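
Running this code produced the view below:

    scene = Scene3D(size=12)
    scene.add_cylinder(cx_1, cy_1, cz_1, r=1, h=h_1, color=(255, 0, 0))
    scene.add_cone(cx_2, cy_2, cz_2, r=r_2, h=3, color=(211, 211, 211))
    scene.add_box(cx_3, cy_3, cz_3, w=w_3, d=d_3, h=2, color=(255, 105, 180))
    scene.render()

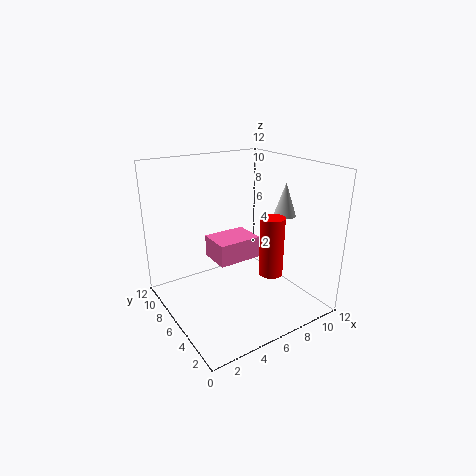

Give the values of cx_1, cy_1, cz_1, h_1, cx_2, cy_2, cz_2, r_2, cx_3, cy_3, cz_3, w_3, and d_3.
cx_1 = 8, cy_1 = 4, cz_1 = 3, h_1 = 5, cx_2 = 11, cy_2 = 6, cz_2 = 7, r_2 = 1, cx_3 = 5, cy_3 = 7, cz_3 = 3, w_3 = 4, d_3 = 3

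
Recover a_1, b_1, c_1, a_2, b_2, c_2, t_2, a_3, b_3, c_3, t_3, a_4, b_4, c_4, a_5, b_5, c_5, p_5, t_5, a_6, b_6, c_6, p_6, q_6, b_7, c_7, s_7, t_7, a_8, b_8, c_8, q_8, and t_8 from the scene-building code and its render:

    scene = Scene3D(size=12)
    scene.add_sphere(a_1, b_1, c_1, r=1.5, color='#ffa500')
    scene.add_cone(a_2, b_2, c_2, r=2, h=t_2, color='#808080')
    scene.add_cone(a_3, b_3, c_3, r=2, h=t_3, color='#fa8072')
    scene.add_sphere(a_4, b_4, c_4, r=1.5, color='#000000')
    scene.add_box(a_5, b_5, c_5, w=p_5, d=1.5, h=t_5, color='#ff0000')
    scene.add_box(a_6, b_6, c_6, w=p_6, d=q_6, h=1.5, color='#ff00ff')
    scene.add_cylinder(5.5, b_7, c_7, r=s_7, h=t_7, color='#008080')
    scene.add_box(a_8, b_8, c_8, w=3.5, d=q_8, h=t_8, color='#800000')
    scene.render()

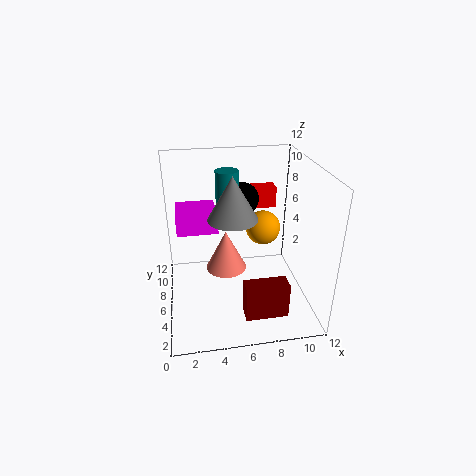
a_1 = 8.5
b_1 = 7.5
c_1 = 6
a_2 = 5.5
b_2 = 5.5
c_2 = 8
t_2 = 3.5
a_3 = 5.5
b_3 = 10
c_3 = 0.5
t_3 = 4
a_4 = 7
b_4 = 9.5
c_4 = 8
a_5 = 8
b_5 = 10.5
c_5 = 6.5
p_5 = 2.5
t_5 = 2
a_6 = 1
b_6 = 7
c_6 = 6
p_6 = 3.5
q_6 = 4
b_7 = 8.5
c_7 = 6
s_7 = 1
t_7 = 5
a_8 = 6
b_8 = 2
c_8 = 0.5
q_8 = 1.5
t_8 = 3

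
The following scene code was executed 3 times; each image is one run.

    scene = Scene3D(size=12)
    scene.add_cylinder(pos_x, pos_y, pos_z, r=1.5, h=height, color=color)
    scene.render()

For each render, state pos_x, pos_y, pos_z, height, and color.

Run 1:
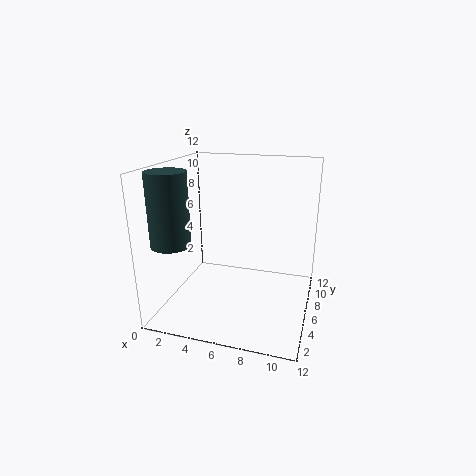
pos_x = 2, pos_y = 2, pos_z = 6.5, height = 5.5, color = 'darkslategray'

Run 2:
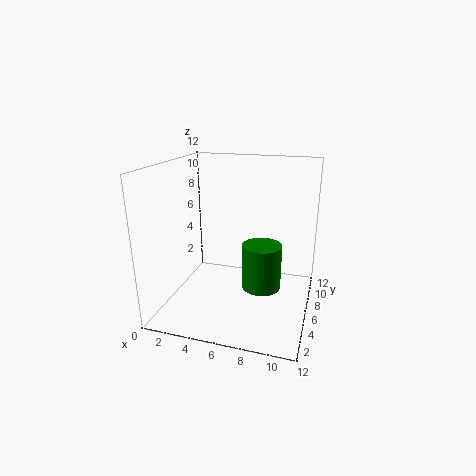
pos_x = 8.5, pos_y = 4, pos_z = 3, height = 3.5, color = 'green'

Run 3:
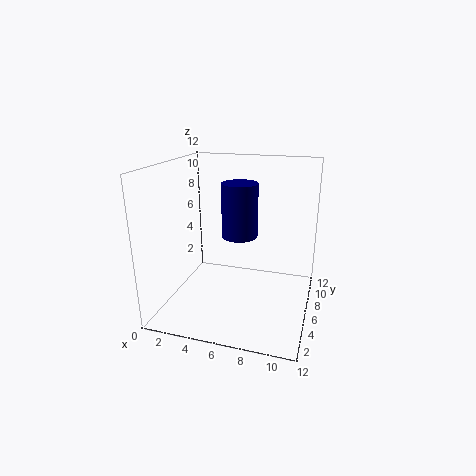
pos_x = 6, pos_y = 6.5, pos_z = 6, height = 4.5, color = 'navy'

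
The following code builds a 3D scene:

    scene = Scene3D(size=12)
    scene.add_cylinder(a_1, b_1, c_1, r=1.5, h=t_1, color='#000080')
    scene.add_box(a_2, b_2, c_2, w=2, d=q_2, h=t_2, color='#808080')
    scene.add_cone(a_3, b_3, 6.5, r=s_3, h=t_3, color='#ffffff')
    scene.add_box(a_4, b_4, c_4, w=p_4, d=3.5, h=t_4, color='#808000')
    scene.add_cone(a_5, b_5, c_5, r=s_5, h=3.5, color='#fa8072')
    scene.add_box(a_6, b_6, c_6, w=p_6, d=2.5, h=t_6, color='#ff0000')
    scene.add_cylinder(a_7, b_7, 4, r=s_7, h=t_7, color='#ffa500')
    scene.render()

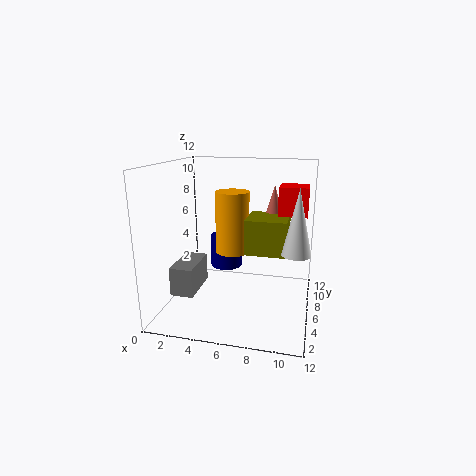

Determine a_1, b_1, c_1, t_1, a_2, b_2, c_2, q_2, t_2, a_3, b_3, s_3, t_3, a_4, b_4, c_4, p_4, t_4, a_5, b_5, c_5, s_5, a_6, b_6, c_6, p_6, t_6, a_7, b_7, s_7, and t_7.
a_1 = 4; b_1 = 9.5; c_1 = 2; t_1 = 3; a_2 = 0.5; b_2 = 4; c_2 = 1; q_2 = 4; t_2 = 2.5; a_3 = 11; b_3 = 2; s_3 = 1; t_3 = 4.5; a_4 = 6.5; b_4 = 6; c_4 = 4.5; p_4 = 3.5; t_4 = 3; a_5 = 8.5; b_5 = 9.5; c_5 = 6.5; s_5 = 1; a_6 = 9; b_6 = 8; c_6 = 7.5; p_6 = 2.5; t_6 = 2.5; a_7 = 5; b_7 = 8; s_7 = 1.5; t_7 = 5.5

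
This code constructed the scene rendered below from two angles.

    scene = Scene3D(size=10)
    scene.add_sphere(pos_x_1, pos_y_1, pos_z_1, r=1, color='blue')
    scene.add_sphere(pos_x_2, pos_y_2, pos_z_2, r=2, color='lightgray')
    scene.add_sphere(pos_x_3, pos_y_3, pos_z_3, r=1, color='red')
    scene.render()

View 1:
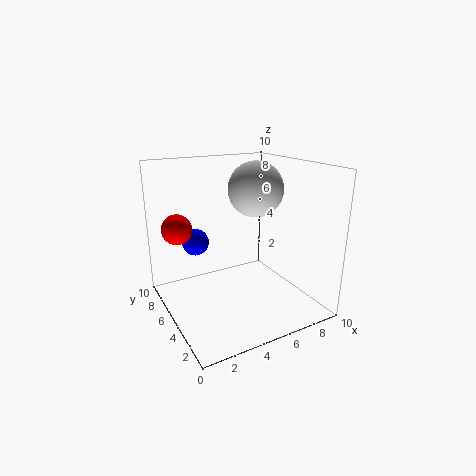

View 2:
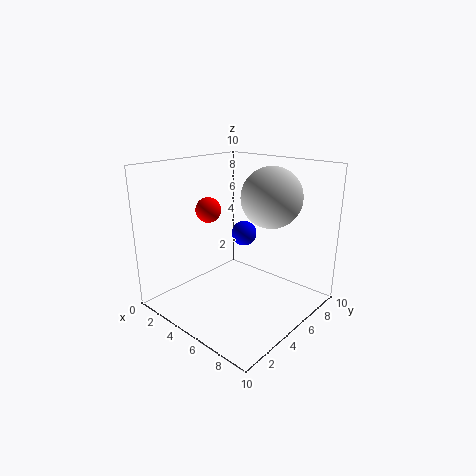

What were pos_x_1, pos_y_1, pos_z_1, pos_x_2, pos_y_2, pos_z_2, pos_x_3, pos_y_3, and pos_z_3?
pos_x_1 = 3
pos_y_1 = 8
pos_z_1 = 4
pos_x_2 = 7
pos_y_2 = 6
pos_z_2 = 8
pos_x_3 = 1
pos_y_3 = 6
pos_z_3 = 6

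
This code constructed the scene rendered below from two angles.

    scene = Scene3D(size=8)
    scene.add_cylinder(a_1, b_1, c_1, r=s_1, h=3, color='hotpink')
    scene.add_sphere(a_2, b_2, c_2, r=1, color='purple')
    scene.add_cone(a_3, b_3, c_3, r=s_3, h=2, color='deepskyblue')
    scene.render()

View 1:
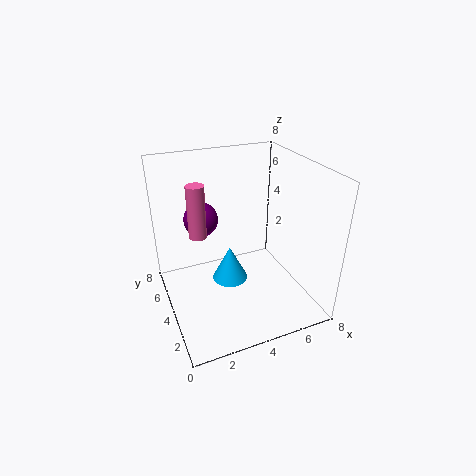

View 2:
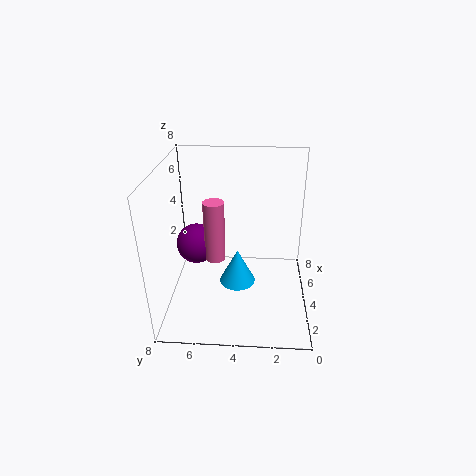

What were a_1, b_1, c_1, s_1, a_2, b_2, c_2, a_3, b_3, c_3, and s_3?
a_1 = 2, b_1 = 5, c_1 = 4, s_1 = 0.5, a_2 = 2.5, b_2 = 6, c_2 = 4.5, a_3 = 3.5, b_3 = 4, c_3 = 1.5, s_3 = 1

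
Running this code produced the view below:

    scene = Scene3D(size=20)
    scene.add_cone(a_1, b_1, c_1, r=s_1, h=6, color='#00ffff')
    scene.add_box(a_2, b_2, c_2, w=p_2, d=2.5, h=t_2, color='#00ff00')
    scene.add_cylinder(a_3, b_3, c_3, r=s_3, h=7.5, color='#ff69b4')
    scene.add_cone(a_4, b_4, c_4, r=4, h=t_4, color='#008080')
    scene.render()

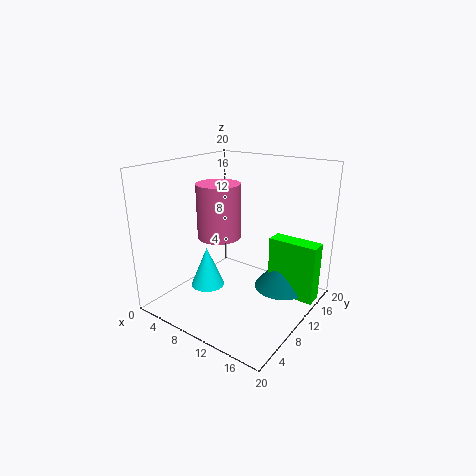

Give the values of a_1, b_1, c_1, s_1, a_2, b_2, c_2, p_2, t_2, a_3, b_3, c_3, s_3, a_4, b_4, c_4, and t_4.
a_1 = 5; b_1 = 9; c_1 = 1.5; s_1 = 2.5; a_2 = 13; b_2 = 13.5; c_2 = 1; p_2 = 7; t_2 = 8.5; a_3 = 7.5; b_3 = 9; c_3 = 10; s_3 = 3; a_4 = 14.5; b_4 = 15; c_4 = 1.5; t_4 = 5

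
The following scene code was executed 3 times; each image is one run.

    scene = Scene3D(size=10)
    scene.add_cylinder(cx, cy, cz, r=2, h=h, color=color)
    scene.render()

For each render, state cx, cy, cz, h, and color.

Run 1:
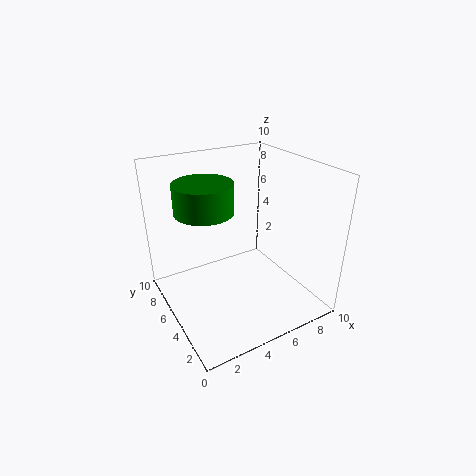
cx = 3; cy = 6; cz = 7; h = 2; color = 'green'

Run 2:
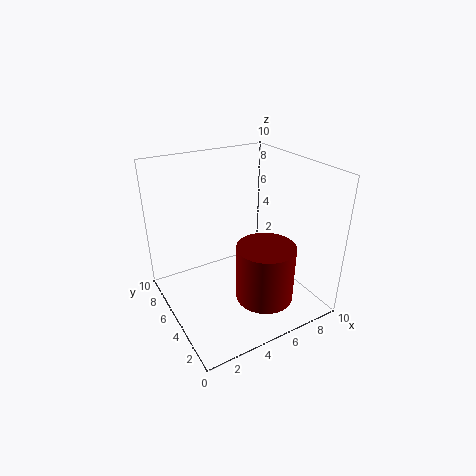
cx = 6; cy = 3; cz = 1; h = 4; color = 'maroon'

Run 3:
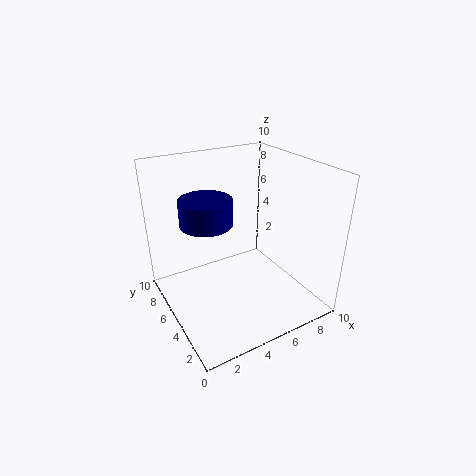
cx = 4; cy = 8; cz = 5; h = 2; color = 'navy'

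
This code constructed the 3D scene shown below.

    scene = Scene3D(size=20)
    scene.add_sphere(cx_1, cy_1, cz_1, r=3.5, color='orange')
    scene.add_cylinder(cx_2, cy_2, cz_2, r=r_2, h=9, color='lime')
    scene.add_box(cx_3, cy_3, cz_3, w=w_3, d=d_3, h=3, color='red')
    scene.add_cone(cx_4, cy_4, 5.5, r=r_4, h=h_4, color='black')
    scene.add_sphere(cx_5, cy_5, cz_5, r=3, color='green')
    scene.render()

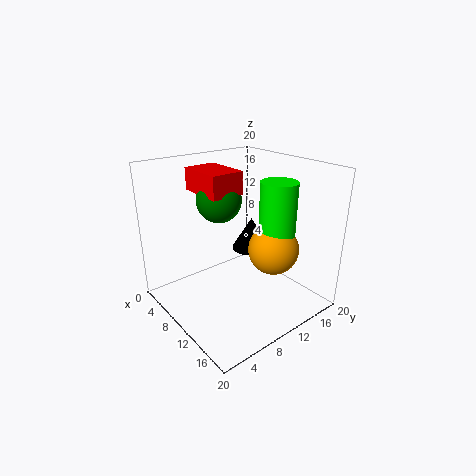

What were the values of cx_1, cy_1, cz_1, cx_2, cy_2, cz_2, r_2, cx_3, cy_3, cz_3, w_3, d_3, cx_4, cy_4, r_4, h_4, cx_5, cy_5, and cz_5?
cx_1 = 13.5
cy_1 = 13.5
cz_1 = 8.5
cx_2 = 13.5
cy_2 = 14
cz_2 = 9
r_2 = 2.5
cx_3 = 4.5
cy_3 = 5.5
cz_3 = 16.5
w_3 = 6.5
d_3 = 4.5
cx_4 = 6.5
cy_4 = 15.5
r_4 = 3
h_4 = 5
cx_5 = 8.5
cy_5 = 8
cz_5 = 15.5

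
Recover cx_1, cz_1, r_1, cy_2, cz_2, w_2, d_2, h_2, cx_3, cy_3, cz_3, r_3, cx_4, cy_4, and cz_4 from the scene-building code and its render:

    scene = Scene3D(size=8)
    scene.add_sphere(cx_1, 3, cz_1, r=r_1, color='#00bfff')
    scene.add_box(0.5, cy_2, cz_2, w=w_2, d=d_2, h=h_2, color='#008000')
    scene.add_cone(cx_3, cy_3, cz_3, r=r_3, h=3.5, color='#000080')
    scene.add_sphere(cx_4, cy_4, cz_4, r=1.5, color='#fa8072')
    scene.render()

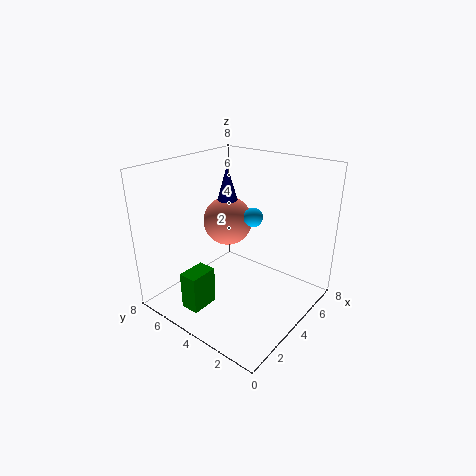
cx_1 = 4, cz_1 = 5.5, r_1 = 0.5, cy_2 = 4, cz_2 = 1, w_2 = 1.5, d_2 = 1, h_2 = 2, cx_3 = 5.5, cy_3 = 6, cz_3 = 4, r_3 = 1, cx_4 = 5.5, cy_4 = 6, cz_4 = 4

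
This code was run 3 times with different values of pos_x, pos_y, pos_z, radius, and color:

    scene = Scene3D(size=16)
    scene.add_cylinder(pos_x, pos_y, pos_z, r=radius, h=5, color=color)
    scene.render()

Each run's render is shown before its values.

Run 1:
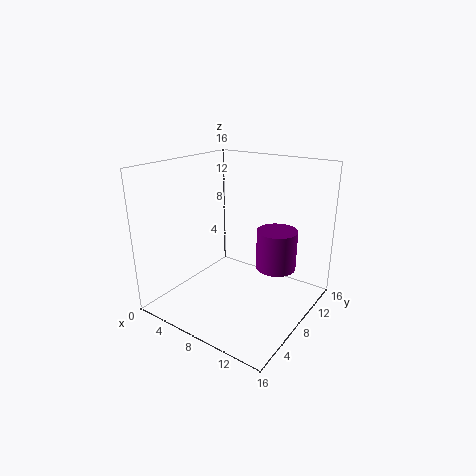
pos_x = 10
pos_y = 13.5
pos_z = 2.5
radius = 2.5
color = 'purple'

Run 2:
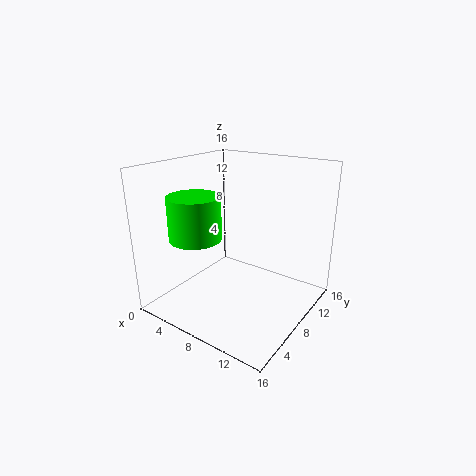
pos_x = 3.5
pos_y = 6
pos_z = 7.5
radius = 3
color = 'lime'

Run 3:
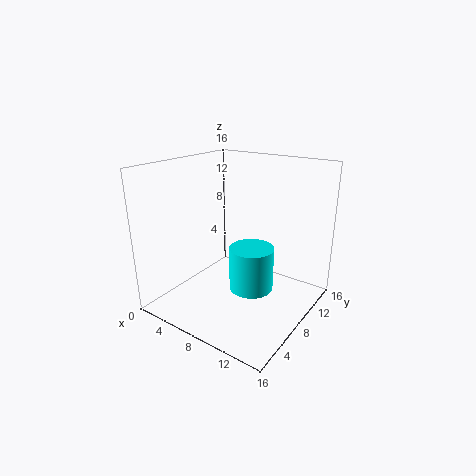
pos_x = 9.5
pos_y = 8.5
pos_z = 2
radius = 2.5
color = 'cyan'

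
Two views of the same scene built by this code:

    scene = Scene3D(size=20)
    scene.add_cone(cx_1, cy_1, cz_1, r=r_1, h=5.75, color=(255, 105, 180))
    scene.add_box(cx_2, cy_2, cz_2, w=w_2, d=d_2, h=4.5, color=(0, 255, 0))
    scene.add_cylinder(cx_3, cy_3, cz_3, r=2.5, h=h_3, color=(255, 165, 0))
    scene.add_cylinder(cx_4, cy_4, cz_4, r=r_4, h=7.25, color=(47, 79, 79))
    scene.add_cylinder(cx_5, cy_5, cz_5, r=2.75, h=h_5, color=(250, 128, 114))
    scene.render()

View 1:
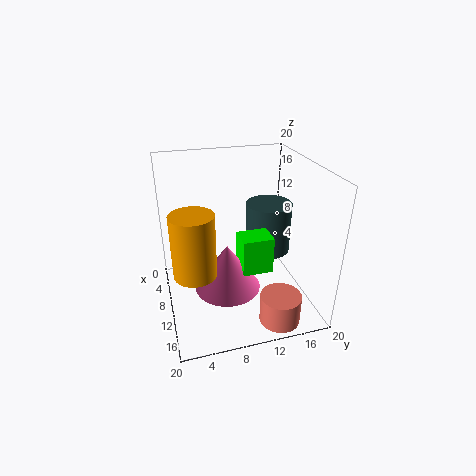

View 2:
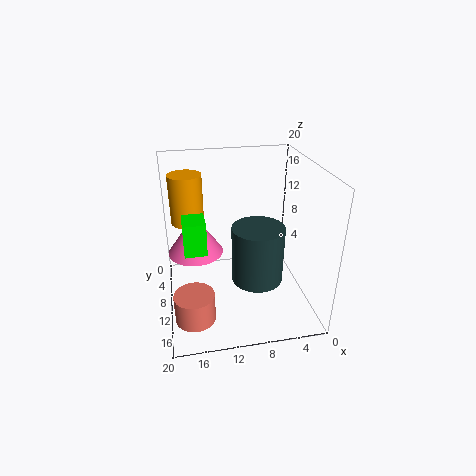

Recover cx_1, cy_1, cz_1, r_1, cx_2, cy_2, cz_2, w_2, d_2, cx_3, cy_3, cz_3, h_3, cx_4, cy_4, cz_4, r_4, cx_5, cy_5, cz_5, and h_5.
cx_1 = 15.75; cy_1 = 7; cz_1 = 6.75; r_1 = 4; cx_2 = 14.5; cy_2 = 8.5; cz_2 = 9; w_2 = 3; d_2 = 3.75; cx_3 = 16.5; cy_3 = 3; cz_3 = 9.75; h_3 = 7.5; cx_4 = 8.5; cy_4 = 15; cz_4 = 6.75; r_4 = 3.25; cx_5 = 16.75; cy_5 = 14; cz_5 = 0.25; h_5 = 4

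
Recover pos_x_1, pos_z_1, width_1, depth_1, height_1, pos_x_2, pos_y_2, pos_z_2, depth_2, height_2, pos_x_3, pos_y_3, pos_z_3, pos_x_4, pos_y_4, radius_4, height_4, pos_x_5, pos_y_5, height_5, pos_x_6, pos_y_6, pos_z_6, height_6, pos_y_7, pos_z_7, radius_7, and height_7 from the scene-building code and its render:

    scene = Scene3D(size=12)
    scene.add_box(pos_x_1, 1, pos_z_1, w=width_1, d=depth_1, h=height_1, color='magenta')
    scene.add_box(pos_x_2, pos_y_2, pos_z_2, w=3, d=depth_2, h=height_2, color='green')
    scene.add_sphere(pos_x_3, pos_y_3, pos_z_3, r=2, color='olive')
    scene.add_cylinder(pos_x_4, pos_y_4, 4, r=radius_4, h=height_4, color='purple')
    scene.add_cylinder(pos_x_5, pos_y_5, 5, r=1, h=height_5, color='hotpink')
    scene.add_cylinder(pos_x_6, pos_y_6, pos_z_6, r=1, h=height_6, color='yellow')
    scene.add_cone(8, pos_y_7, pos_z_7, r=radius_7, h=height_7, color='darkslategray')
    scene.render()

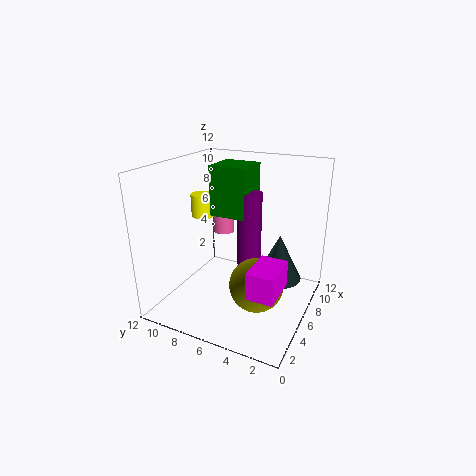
pos_x_1 = 1
pos_z_1 = 4
width_1 = 3
depth_1 = 2
height_1 = 2
pos_x_2 = 5
pos_y_2 = 5
pos_z_2 = 8
depth_2 = 3
height_2 = 4
pos_x_3 = 3
pos_y_3 = 3
pos_z_3 = 4
pos_x_4 = 6
pos_y_4 = 5
radius_4 = 1
height_4 = 6
pos_x_5 = 9
pos_y_5 = 9
height_5 = 2
pos_x_6 = 7
pos_y_6 = 10
pos_z_6 = 7
height_6 = 2
pos_y_7 = 3
pos_z_7 = 2
radius_7 = 2
height_7 = 4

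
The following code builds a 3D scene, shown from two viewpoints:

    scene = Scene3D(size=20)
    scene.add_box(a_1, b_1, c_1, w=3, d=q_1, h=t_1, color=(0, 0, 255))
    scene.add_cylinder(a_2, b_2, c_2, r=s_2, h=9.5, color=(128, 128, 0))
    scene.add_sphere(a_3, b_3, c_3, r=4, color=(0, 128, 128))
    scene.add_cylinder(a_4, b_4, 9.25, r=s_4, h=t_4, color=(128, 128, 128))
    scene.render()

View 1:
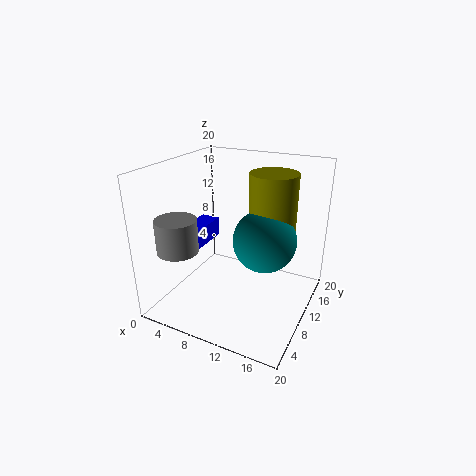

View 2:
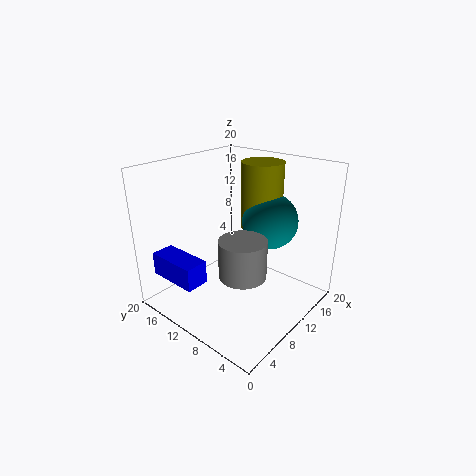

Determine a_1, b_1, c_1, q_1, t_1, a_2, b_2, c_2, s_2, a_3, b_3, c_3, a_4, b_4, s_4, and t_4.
a_1 = 0.25, b_1 = 9.5, c_1 = 6.5, q_1 = 6.75, t_1 = 3, a_2 = 15, b_2 = 9.75, c_2 = 10.25, s_2 = 3, a_3 = 14.75, b_3 = 8, c_3 = 11.5, a_4 = 4, b_4 = 4.25, s_4 = 2.75, t_4 = 4.5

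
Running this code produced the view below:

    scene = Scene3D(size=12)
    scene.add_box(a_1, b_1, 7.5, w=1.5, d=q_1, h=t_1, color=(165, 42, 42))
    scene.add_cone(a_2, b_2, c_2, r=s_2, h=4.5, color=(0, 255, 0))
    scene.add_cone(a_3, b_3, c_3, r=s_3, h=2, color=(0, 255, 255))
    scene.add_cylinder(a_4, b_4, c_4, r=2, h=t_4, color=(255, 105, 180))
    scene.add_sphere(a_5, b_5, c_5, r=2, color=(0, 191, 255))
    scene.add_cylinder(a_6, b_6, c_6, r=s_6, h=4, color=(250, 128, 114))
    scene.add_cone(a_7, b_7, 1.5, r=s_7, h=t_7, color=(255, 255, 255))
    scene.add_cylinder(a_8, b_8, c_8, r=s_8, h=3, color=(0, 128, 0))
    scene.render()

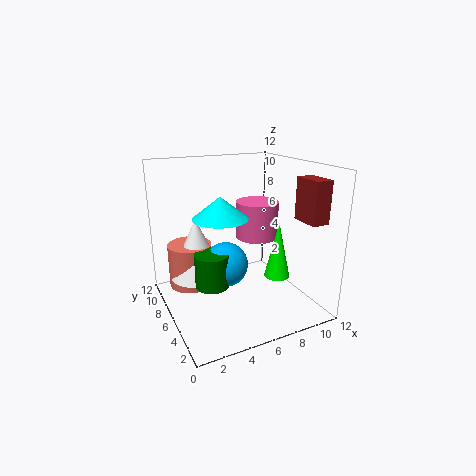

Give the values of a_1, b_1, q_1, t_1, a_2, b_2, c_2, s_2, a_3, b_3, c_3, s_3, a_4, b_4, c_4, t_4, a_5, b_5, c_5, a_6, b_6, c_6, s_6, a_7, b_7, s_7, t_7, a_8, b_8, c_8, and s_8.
a_1 = 10.5, b_1 = 2, q_1 = 2.5, t_1 = 3.5, a_2 = 8, b_2 = 3, c_2 = 3.5, s_2 = 1, a_3 = 5.5, b_3 = 8.5, c_3 = 7, s_3 = 2.5, a_4 = 9.5, b_4 = 9, c_4 = 4.5, t_4 = 3.5, a_5 = 5.5, b_5 = 7.5, c_5 = 3, a_6 = 3, b_6 = 10, c_6 = 0.5, s_6 = 2, a_7 = 3.5, b_7 = 9.5, s_7 = 2.5, t_7 = 5.5, a_8 = 4, b_8 = 7, c_8 = 1.5, s_8 = 1.5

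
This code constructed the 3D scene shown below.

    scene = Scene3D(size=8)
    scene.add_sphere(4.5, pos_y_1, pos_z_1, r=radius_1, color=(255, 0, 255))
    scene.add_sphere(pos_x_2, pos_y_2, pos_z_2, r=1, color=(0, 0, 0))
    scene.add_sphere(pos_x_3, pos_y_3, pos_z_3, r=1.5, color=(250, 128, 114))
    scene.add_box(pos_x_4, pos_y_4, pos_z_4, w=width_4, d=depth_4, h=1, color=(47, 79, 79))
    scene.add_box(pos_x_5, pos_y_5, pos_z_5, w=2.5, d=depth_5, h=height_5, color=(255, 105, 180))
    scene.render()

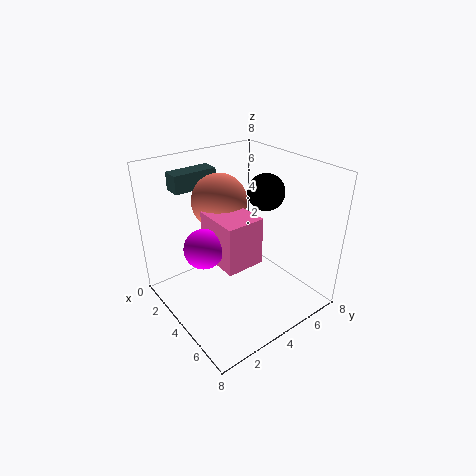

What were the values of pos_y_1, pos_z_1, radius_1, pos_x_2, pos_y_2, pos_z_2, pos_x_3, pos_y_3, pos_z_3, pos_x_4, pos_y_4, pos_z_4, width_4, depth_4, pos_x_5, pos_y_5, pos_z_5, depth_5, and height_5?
pos_y_1 = 1.5
pos_z_1 = 4.5
radius_1 = 1
pos_x_2 = 4.5
pos_y_2 = 5.5
pos_z_2 = 6.5
pos_x_3 = 3
pos_y_3 = 3.5
pos_z_3 = 6
pos_x_4 = 1
pos_y_4 = 1.5
pos_z_4 = 6.5
width_4 = 1
depth_4 = 2.5
pos_x_5 = 3.5
pos_y_5 = 2
pos_z_5 = 3.5
depth_5 = 2
height_5 = 2.5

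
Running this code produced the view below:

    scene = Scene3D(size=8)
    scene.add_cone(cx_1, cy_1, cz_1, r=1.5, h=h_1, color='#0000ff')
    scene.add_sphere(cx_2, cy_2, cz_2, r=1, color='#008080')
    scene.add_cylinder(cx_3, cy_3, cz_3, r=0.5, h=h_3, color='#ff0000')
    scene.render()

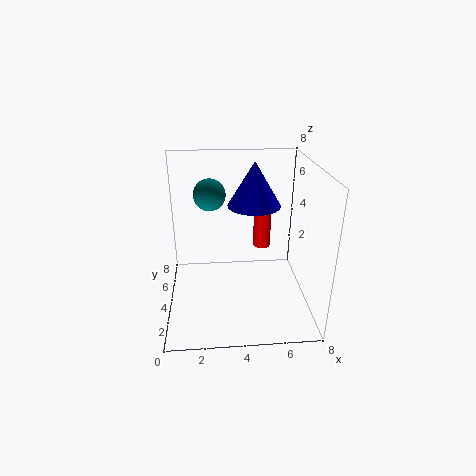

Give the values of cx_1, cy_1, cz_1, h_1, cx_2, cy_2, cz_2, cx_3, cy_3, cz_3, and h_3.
cx_1 = 5; cy_1 = 5; cz_1 = 5.5; h_1 = 2.5; cx_2 = 2.5; cy_2 = 7; cz_2 = 5.5; cx_3 = 5.5; cy_3 = 5; cz_3 = 3; h_3 = 3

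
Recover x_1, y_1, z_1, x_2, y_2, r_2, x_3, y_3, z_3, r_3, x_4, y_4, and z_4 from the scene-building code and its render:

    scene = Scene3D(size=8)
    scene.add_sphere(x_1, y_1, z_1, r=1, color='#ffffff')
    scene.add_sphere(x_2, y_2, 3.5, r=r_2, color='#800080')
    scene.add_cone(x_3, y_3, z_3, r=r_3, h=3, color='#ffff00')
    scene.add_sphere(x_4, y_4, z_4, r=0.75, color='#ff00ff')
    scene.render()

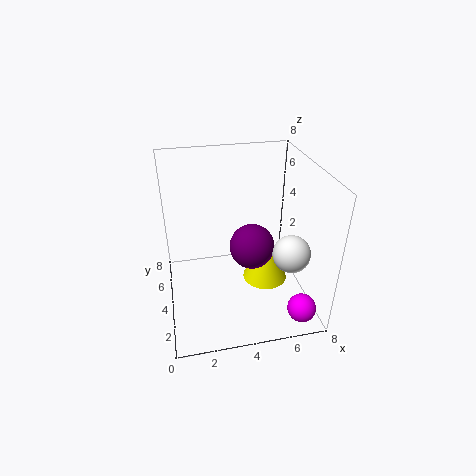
x_1 = 6.5; y_1 = 2.25; z_1 = 3.75; x_2 = 4.75; y_2 = 3.75; r_2 = 1.25; x_3 = 5.5; y_3 = 3.5; z_3 = 1.5; r_3 = 1.25; x_4 = 6.75; y_4 = 0.75; z_4 = 1.25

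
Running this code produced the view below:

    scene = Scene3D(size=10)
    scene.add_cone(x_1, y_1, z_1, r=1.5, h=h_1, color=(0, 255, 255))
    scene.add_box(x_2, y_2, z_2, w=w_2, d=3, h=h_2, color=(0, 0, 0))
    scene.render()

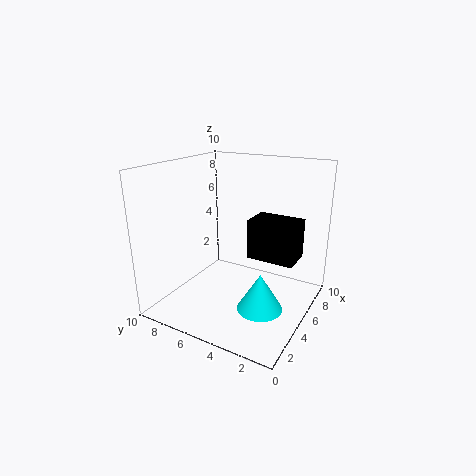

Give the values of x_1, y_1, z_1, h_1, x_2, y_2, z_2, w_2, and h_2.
x_1 = 3.5; y_1 = 2.5; z_1 = 1; h_1 = 2.5; x_2 = 3.5; y_2 = 0.5; z_2 = 4.5; w_2 = 2; h_2 = 2.5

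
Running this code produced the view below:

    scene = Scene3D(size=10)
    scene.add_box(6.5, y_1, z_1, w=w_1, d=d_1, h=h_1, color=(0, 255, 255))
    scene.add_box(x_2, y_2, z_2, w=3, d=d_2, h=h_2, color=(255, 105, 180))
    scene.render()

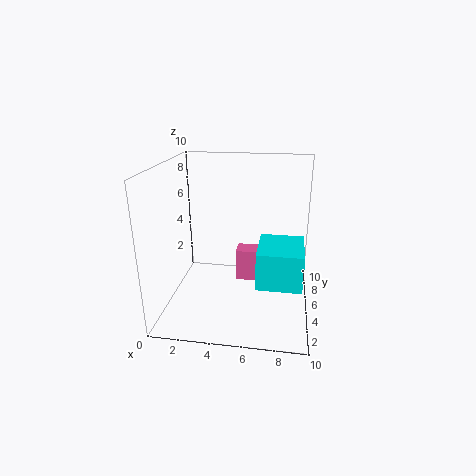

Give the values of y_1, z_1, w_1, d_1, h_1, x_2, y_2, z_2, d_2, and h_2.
y_1 = 2.5, z_1 = 2.5, w_1 = 3, d_1 = 3.5, h_1 = 2.5, x_2 = 4.5, y_2 = 7, z_2 = 0.5, d_2 = 1.5, h_2 = 2.5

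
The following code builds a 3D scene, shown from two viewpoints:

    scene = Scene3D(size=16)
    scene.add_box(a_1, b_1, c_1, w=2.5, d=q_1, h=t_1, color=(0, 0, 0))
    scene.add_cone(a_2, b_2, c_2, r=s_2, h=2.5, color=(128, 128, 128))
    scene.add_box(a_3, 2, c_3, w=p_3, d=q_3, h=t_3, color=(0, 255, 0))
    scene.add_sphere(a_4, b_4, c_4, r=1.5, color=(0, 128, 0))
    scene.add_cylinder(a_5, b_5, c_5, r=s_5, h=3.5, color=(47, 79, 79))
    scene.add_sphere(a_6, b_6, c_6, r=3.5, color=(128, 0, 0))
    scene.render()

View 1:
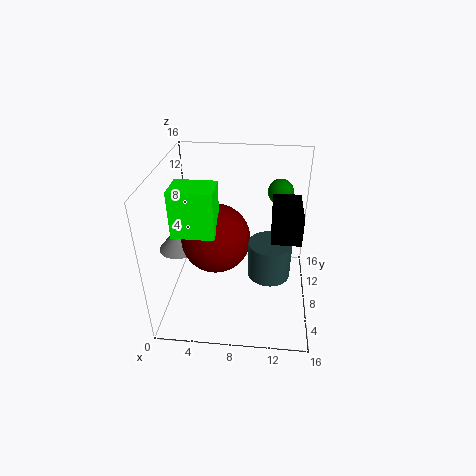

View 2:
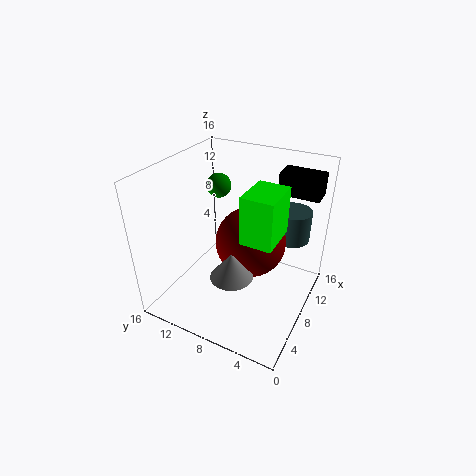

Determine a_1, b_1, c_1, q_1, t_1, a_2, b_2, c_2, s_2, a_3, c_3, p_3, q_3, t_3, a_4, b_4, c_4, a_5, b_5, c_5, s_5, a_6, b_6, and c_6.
a_1 = 11.5, b_1 = 0.5, c_1 = 12.5, q_1 = 4.5, t_1 = 2.5, a_2 = 2, b_2 = 5.5, c_2 = 8, s_2 = 2, a_3 = 2.5, c_3 = 11.5, p_3 = 4, q_3 = 3, t_3 = 4.5, a_4 = 12.5, b_4 = 13, c_4 = 11.5, a_5 = 11.5, b_5 = 3, c_5 = 7.5, s_5 = 2, a_6 = 6, b_6 = 5.5, c_6 = 9.5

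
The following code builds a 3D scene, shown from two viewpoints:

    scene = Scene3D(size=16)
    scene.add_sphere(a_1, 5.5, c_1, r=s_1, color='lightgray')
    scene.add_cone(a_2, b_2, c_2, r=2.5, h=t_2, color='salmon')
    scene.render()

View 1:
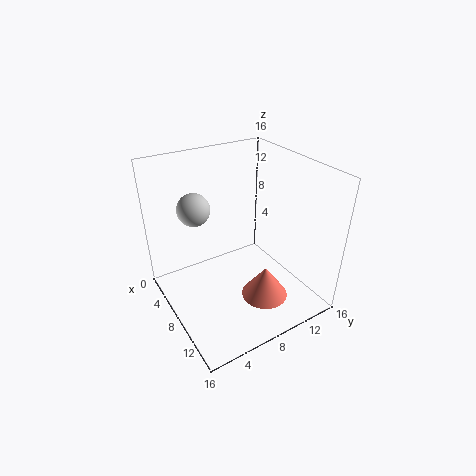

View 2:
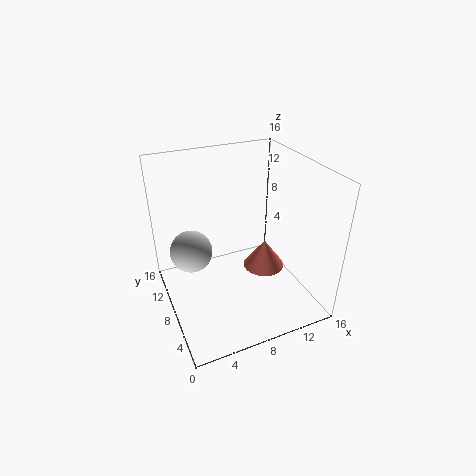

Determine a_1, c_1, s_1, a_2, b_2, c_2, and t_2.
a_1 = 2
c_1 = 9.5
s_1 = 2
a_2 = 12
b_2 = 9
c_2 = 2.5
t_2 = 3.5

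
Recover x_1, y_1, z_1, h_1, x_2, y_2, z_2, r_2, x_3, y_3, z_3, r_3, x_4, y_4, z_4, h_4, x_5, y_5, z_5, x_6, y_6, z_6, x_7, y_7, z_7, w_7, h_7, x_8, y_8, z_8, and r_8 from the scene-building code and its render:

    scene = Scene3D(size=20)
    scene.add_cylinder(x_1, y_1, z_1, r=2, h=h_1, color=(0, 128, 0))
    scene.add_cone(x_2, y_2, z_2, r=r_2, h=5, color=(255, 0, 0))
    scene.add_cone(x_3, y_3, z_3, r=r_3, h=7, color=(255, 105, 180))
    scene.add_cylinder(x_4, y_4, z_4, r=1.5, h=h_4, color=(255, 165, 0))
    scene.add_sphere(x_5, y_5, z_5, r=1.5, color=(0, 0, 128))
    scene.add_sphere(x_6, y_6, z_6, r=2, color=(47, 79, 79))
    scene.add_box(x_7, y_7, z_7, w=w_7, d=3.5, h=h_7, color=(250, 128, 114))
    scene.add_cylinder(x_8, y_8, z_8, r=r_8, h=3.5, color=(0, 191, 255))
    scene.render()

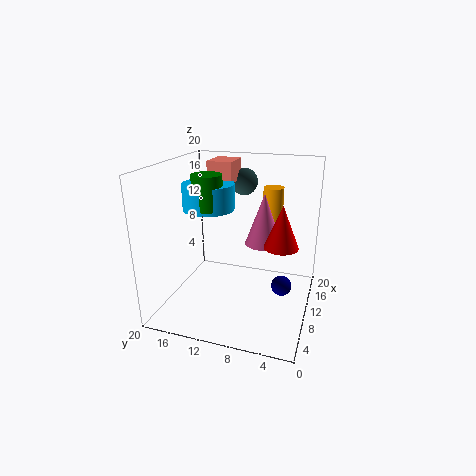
x_1 = 8, y_1 = 13.5, z_1 = 14.5, h_1 = 4.5, x_2 = 4.5, y_2 = 3, z_2 = 12, r_2 = 2, x_3 = 10.5, y_3 = 6.5, z_3 = 9.5, r_3 = 2.5, x_4 = 16, y_4 = 6.5, z_4 = 10, h_4 = 6, x_5 = 12.5, y_5 = 4, z_5 = 2, x_6 = 16, y_6 = 11, z_6 = 16.5, x_7 = 11.5, y_7 = 11.5, z_7 = 17, w_7 = 4.5, h_7 = 3, x_8 = 9.5, y_8 = 14, z_8 = 14, r_8 = 3.5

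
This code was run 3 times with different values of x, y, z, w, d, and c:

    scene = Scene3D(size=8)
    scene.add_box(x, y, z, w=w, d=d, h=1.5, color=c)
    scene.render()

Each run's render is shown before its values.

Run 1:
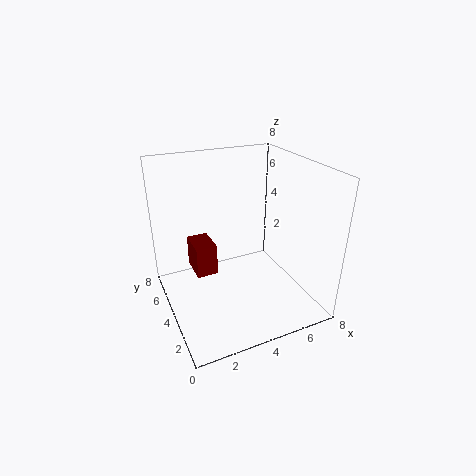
x = 1; y = 2; z = 3.5; w = 1; d = 1.5; c = 'maroon'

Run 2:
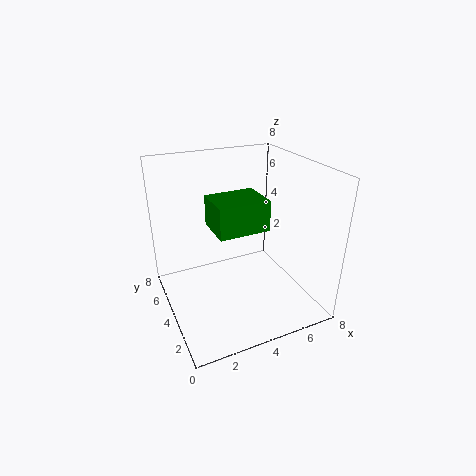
x = 2; y = 1.5; z = 5.5; w = 2.5; d = 2; c = 'green'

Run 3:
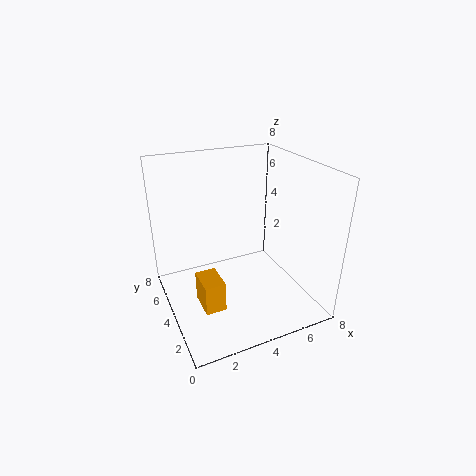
x = 1; y = 1; z = 2; w = 1; d = 1.5; c = 'orange'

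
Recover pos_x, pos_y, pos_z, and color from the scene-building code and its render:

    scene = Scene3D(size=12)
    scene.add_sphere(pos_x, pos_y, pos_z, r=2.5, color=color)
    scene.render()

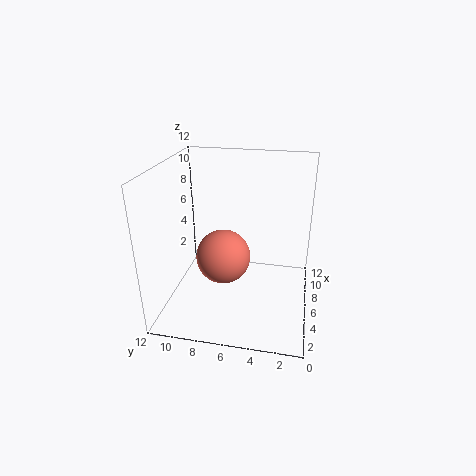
pos_x = 7.75; pos_y = 7.75; pos_z = 3; color = 'salmon'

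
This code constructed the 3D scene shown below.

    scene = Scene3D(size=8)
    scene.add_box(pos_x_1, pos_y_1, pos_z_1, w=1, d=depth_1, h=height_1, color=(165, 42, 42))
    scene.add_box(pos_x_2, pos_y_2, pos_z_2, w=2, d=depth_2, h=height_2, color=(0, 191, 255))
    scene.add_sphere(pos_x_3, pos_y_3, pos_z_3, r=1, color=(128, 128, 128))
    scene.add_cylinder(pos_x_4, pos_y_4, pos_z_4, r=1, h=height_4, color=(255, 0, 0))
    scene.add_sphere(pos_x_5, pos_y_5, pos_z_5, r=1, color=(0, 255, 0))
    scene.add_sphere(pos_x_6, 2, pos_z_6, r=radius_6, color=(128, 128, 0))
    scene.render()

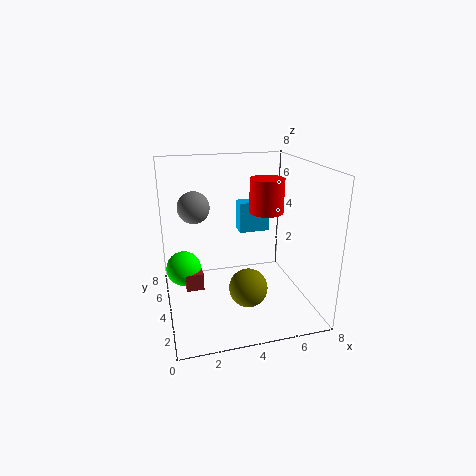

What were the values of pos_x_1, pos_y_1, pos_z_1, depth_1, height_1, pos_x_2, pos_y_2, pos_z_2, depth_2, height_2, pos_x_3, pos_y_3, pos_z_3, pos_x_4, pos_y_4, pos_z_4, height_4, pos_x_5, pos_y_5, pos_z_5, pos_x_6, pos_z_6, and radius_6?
pos_x_1 = 1, pos_y_1 = 4, pos_z_1 = 1, depth_1 = 2, height_1 = 1, pos_x_2 = 5, pos_y_2 = 7, pos_z_2 = 3, depth_2 = 1, height_2 = 2, pos_x_3 = 2, pos_y_3 = 7, pos_z_3 = 5, pos_x_4 = 6, pos_y_4 = 5, pos_z_4 = 5, height_4 = 2, pos_x_5 = 1, pos_y_5 = 5, pos_z_5 = 2, pos_x_6 = 4, pos_z_6 = 2, radius_6 = 1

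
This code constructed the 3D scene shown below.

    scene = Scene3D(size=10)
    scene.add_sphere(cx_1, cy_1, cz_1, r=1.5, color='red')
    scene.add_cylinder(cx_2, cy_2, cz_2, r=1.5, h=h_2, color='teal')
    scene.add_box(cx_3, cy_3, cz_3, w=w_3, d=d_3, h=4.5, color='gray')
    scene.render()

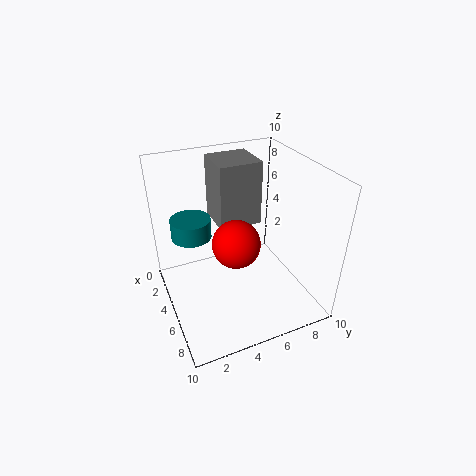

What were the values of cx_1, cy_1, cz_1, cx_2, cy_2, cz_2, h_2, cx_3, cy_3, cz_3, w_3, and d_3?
cx_1 = 7; cy_1 = 4; cz_1 = 6; cx_2 = 2; cy_2 = 2.5; cz_2 = 4; h_2 = 1.5; cx_3 = 1.5; cy_3 = 4; cz_3 = 5.5; w_3 = 3; d_3 = 3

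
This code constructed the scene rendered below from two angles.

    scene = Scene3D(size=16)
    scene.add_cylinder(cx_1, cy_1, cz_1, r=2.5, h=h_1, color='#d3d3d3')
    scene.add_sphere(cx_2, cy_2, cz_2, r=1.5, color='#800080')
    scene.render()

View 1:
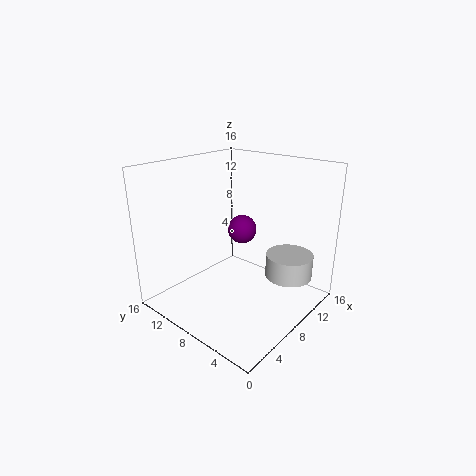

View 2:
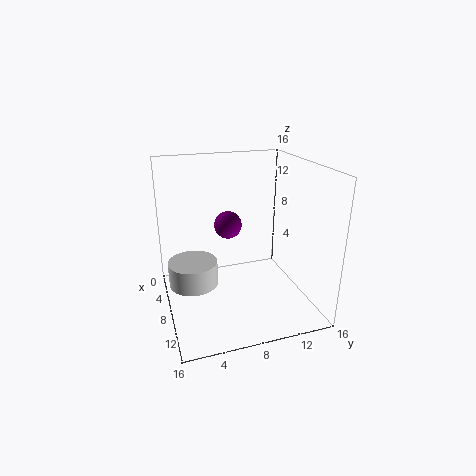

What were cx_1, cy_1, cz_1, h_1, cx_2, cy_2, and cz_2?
cx_1 = 10
cy_1 = 2.5
cz_1 = 4.5
h_1 = 2.5
cx_2 = 7.5
cy_2 = 7
cz_2 = 9.5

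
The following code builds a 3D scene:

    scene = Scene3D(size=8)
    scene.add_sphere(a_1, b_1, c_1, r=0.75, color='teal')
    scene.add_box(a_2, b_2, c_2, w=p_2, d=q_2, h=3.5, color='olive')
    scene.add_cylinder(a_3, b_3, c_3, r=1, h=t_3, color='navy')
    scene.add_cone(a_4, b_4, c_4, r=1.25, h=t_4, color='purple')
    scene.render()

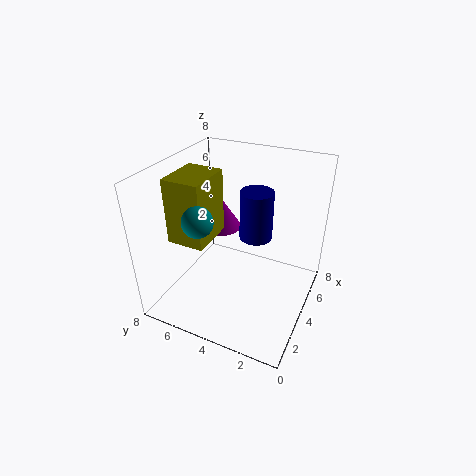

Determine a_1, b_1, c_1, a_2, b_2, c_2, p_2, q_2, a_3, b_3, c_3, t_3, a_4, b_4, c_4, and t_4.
a_1 = 1.25; b_1 = 4.75; c_1 = 6.25; a_2 = 1.75; b_2 = 5; c_2 = 4.25; p_2 = 2.5; q_2 = 2; a_3 = 6; b_3 = 3.75; c_3 = 3; t_3 = 3; a_4 = 6.25; b_4 = 6.25; c_4 = 3; t_4 = 2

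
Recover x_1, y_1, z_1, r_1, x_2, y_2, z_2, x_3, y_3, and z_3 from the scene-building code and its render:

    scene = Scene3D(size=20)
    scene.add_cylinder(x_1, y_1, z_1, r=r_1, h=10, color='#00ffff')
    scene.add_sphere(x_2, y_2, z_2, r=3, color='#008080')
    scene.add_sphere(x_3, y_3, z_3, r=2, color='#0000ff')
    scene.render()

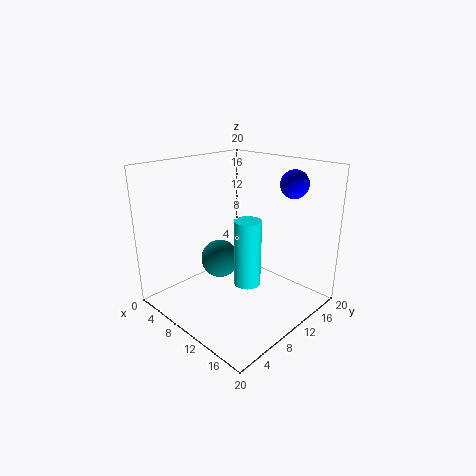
x_1 = 10
y_1 = 12
z_1 = 2
r_1 = 2
x_2 = 4
y_2 = 12
z_2 = 4
x_3 = 14
y_3 = 17
z_3 = 17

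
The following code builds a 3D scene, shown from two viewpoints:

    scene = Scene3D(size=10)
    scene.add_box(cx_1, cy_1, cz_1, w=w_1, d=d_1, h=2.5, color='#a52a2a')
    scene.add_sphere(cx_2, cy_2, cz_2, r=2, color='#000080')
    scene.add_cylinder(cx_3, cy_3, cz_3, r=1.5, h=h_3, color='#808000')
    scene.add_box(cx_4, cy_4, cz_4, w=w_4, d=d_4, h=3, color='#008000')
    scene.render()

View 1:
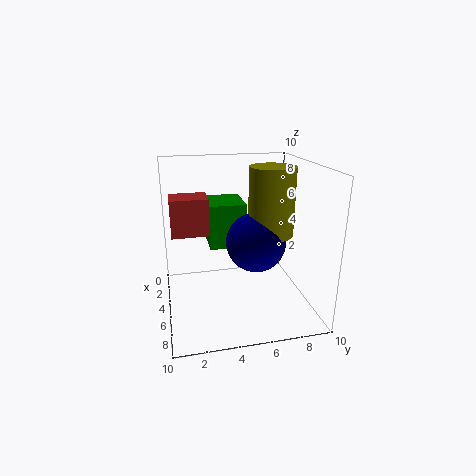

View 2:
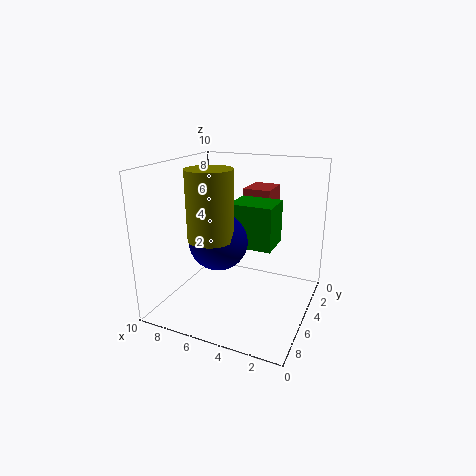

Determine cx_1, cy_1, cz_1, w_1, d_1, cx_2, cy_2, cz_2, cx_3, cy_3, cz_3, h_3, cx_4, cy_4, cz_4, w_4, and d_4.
cx_1 = 3.5; cy_1 = 0.5; cz_1 = 5.5; w_1 = 2; d_1 = 2.5; cx_2 = 6; cy_2 = 6; cz_2 = 5; cx_3 = 6; cy_3 = 7; cz_3 = 5.5; h_3 = 4.5; cx_4 = 2.5; cy_4 = 3; cz_4 = 4.5; w_4 = 3; d_4 = 2.5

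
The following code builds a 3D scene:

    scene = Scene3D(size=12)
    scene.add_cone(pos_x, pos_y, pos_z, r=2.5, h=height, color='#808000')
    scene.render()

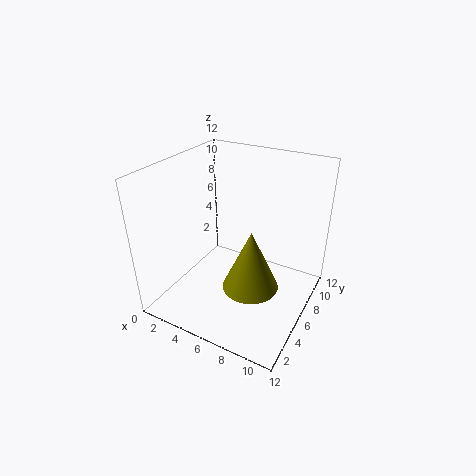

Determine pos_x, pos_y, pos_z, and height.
pos_x = 7; pos_y = 6.5; pos_z = 1; height = 5.5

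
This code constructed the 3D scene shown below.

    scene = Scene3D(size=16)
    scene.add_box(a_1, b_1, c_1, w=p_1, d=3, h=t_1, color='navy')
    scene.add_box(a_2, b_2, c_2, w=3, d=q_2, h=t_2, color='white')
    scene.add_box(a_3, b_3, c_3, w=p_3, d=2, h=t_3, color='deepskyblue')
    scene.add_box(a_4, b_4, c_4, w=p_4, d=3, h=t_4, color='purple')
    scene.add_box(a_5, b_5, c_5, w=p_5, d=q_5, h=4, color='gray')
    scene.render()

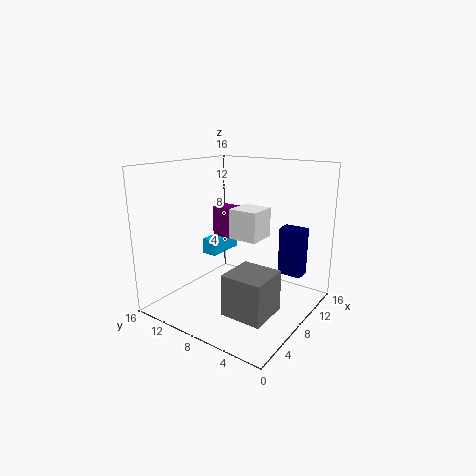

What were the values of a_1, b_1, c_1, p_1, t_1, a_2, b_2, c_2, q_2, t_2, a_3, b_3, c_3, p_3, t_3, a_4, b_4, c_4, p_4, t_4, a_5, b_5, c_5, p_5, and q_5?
a_1 = 14, b_1 = 3, c_1 = 2, p_1 = 2, t_1 = 6, a_2 = 5, b_2 = 4, c_2 = 9, q_2 = 3, t_2 = 3, a_3 = 10, b_3 = 13, c_3 = 4, p_3 = 5, t_3 = 2, a_4 = 5, b_4 = 6, c_4 = 9, p_4 = 2, t_4 = 3, a_5 = 1, b_5 = 1, c_5 = 3, p_5 = 4, q_5 = 4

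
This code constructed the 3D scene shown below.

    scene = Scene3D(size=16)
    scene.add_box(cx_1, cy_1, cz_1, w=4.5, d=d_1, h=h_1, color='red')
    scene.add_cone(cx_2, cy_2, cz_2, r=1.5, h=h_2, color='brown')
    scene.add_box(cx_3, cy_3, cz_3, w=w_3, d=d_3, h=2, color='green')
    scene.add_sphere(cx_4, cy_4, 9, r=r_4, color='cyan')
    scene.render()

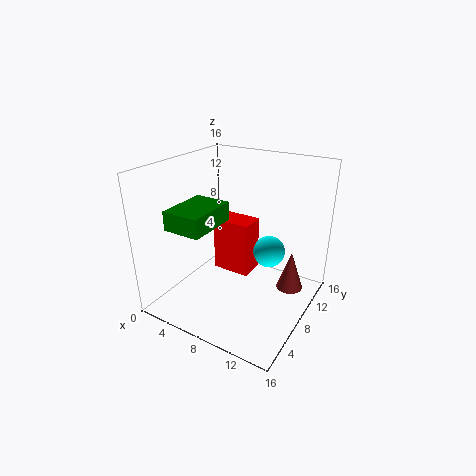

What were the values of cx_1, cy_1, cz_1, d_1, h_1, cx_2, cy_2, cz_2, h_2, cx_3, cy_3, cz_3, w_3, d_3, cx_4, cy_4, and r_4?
cx_1 = 4; cy_1 = 9; cz_1 = 2.5; d_1 = 3; h_1 = 6.5; cx_2 = 13.5; cy_2 = 10.5; cz_2 = 2; h_2 = 4.5; cx_3 = 3.5; cy_3 = 1.5; cz_3 = 10.5; w_3 = 4; d_3 = 5.5; cx_4 = 13; cy_4 = 5.5; r_4 = 1.5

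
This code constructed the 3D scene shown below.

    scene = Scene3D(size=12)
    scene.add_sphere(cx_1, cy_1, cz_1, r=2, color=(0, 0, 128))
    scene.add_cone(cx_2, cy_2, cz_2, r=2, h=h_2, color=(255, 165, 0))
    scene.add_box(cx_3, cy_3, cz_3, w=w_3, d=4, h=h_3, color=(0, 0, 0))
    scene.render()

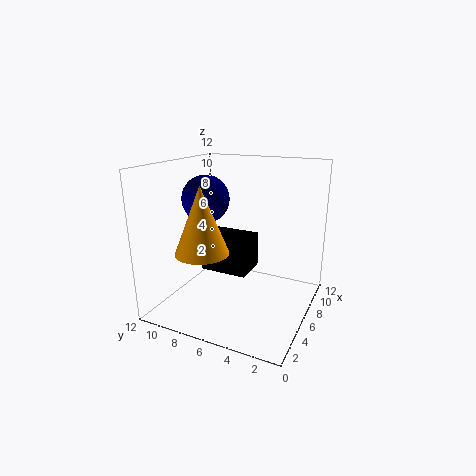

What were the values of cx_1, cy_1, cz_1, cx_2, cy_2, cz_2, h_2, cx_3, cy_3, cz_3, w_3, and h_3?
cx_1 = 6; cy_1 = 9; cz_1 = 9; cx_2 = 2; cy_2 = 7; cz_2 = 6; h_2 = 5; cx_3 = 5; cy_3 = 5; cz_3 = 3; w_3 = 3; h_3 = 3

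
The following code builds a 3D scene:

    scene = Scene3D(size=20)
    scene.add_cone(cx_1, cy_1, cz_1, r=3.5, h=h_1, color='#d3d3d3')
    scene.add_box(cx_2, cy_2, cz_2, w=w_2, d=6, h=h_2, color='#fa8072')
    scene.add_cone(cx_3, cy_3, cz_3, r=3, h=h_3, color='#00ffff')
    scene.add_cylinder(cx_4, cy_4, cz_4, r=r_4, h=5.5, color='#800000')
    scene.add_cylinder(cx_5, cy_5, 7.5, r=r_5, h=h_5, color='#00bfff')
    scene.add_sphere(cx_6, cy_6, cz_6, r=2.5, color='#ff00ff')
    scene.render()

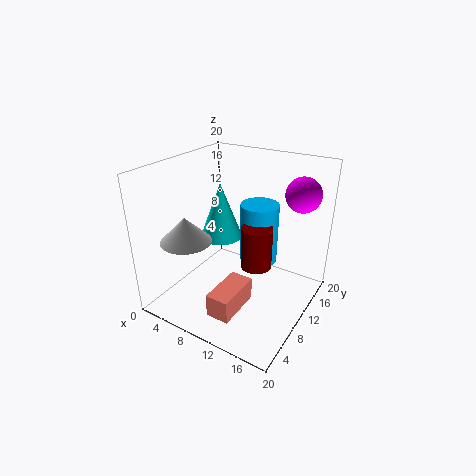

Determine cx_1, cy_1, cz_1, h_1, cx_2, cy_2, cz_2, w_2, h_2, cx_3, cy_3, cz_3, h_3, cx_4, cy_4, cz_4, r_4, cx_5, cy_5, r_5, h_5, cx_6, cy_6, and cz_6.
cx_1 = 4.5
cy_1 = 5.5
cz_1 = 10
h_1 = 3.5
cx_2 = 11
cy_2 = 1
cz_2 = 3.5
w_2 = 3
h_2 = 3
cx_3 = 6.5
cy_3 = 11
cz_3 = 9
h_3 = 8
cx_4 = 14
cy_4 = 8
cz_4 = 8
r_4 = 2
cx_5 = 13
cy_5 = 10.5
r_5 = 2.5
h_5 = 8
cx_6 = 16.5
cy_6 = 16.5
cz_6 = 15.5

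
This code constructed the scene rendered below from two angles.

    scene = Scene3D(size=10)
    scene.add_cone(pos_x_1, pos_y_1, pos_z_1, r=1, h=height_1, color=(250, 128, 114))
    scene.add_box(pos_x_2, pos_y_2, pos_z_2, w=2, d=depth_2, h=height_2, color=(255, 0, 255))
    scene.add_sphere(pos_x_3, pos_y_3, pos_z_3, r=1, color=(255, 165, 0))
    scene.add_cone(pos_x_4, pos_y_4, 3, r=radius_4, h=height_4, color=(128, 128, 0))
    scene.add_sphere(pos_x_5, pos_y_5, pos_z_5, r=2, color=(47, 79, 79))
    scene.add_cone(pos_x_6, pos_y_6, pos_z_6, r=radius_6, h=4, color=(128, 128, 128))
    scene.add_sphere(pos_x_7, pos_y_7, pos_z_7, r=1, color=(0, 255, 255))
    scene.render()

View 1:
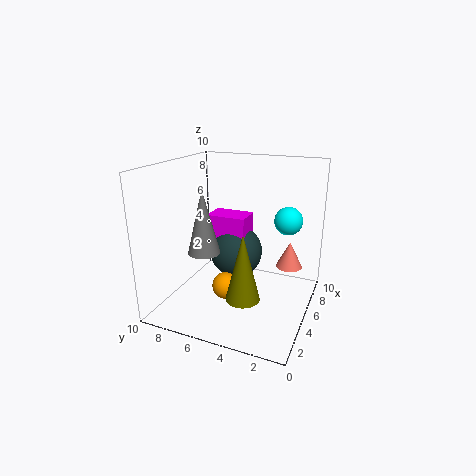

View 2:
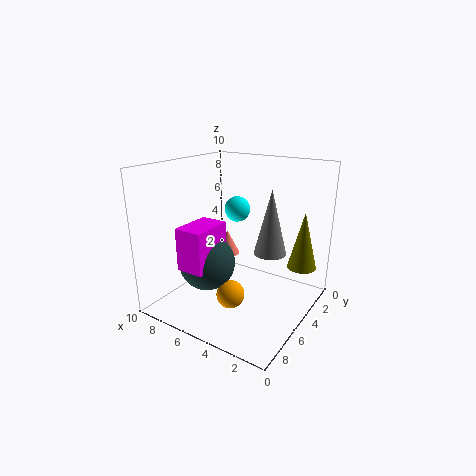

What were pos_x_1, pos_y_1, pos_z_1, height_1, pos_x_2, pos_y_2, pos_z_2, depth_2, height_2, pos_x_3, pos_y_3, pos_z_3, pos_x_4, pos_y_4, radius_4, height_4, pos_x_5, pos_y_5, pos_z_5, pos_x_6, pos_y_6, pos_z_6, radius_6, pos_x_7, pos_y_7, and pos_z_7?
pos_x_1 = 8
pos_y_1 = 2
pos_z_1 = 2
height_1 = 2
pos_x_2 = 6
pos_y_2 = 5
pos_z_2 = 3
depth_2 = 3
height_2 = 3
pos_x_3 = 5
pos_y_3 = 6
pos_z_3 = 1
pos_x_4 = 1
pos_y_4 = 3
radius_4 = 1
height_4 = 4
pos_x_5 = 7
pos_y_5 = 6
pos_z_5 = 3
pos_x_6 = 2
pos_y_6 = 6
pos_z_6 = 5
radius_6 = 1
pos_x_7 = 7
pos_y_7 = 2
pos_z_7 = 6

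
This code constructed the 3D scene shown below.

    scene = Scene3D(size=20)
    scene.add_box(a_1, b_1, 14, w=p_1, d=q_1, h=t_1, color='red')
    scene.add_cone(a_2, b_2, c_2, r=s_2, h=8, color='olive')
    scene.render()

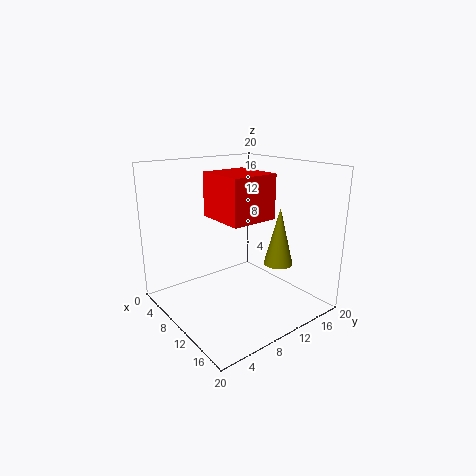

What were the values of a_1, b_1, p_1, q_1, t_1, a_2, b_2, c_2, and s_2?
a_1 = 9.5; b_1 = 5; p_1 = 6.5; q_1 = 6; t_1 = 5.5; a_2 = 14; b_2 = 14; c_2 = 6.5; s_2 = 2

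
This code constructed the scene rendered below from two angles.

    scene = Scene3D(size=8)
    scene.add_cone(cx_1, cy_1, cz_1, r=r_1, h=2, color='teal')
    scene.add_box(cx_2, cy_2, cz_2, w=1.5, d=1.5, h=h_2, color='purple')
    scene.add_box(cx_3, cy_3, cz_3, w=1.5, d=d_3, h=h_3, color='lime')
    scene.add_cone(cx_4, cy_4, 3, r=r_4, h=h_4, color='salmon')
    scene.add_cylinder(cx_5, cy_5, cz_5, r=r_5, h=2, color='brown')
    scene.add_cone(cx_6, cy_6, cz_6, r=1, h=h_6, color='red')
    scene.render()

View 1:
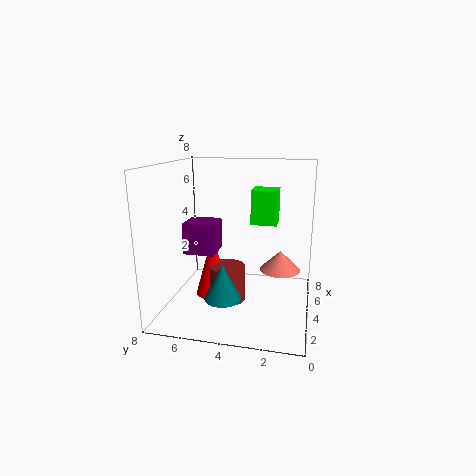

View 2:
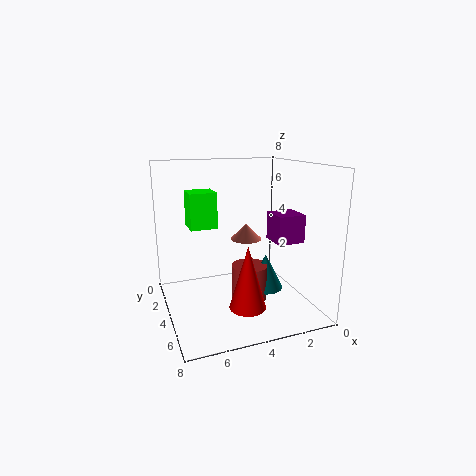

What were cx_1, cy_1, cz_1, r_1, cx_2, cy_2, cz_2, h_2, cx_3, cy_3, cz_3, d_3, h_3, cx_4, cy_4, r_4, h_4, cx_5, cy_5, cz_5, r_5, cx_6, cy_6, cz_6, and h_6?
cx_1 = 2.5
cy_1 = 4.5
cz_1 = 1
r_1 = 1
cx_2 = 1
cy_2 = 4.5
cz_2 = 4
h_2 = 1.5
cx_3 = 5
cy_3 = 2
cz_3 = 4.5
d_3 = 1.5
h_3 = 2
cx_4 = 2.5
cy_4 = 1.5
r_4 = 1
h_4 = 1
cx_5 = 3.5
cy_5 = 4.5
cz_5 = 0.5
r_5 = 1
cx_6 = 4
cy_6 = 5.5
cz_6 = 0.5
h_6 = 3.5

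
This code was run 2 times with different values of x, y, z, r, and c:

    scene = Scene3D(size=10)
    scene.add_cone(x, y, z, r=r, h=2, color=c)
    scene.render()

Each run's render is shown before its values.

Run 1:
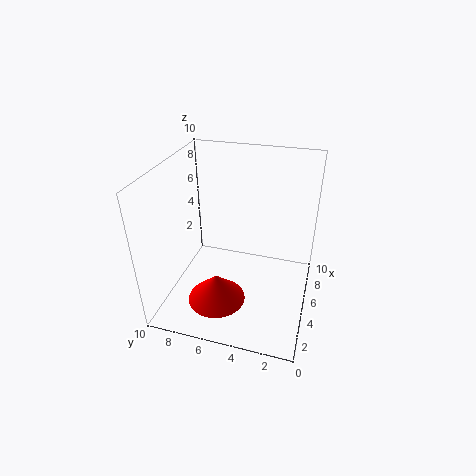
x = 3
y = 6
z = 1
r = 2
c = 'red'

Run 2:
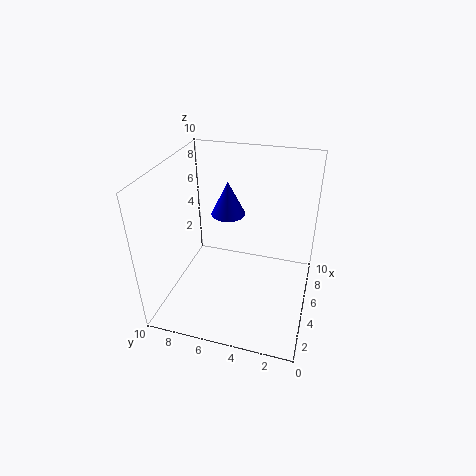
x = 3
y = 5
z = 8
r = 1
c = 'blue'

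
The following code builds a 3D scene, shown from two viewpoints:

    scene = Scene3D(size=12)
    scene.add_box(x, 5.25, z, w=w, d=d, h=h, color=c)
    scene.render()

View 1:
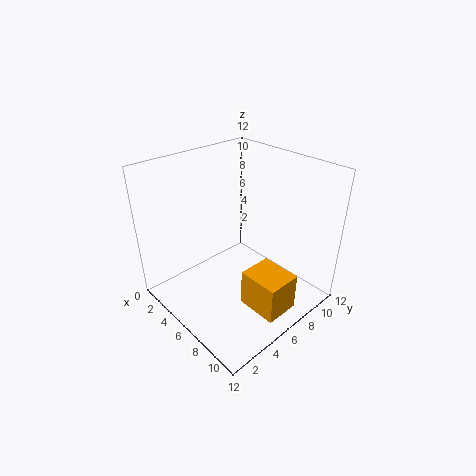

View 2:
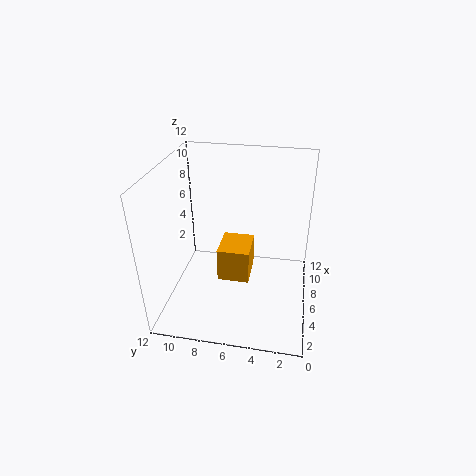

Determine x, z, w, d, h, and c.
x = 7.25, z = 0.25, w = 3.5, d = 3, h = 3.25, c = 'orange'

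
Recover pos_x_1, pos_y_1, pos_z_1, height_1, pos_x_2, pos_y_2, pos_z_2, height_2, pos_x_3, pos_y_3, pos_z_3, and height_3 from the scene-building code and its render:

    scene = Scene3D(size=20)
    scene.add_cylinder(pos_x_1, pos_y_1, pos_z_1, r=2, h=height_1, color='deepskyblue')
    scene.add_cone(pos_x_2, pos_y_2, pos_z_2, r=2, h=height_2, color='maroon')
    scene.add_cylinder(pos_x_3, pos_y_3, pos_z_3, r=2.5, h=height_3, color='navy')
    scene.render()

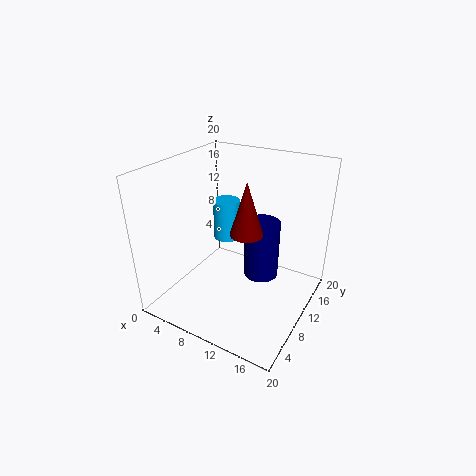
pos_x_1 = 6
pos_y_1 = 13.5
pos_z_1 = 7.5
height_1 = 6
pos_x_2 = 13.5
pos_y_2 = 6
pos_z_2 = 13.5
height_2 = 6.5
pos_x_3 = 12.5
pos_y_3 = 12.5
pos_z_3 = 3.5
height_3 = 8.5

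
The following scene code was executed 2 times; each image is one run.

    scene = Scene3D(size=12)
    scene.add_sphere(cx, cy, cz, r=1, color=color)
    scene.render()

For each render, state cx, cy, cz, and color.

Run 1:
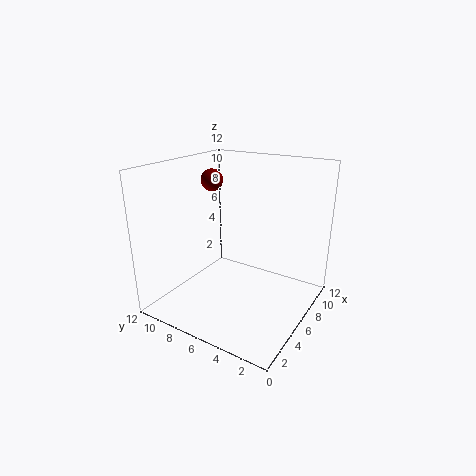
cx = 8, cy = 10, cz = 10, color = 'maroon'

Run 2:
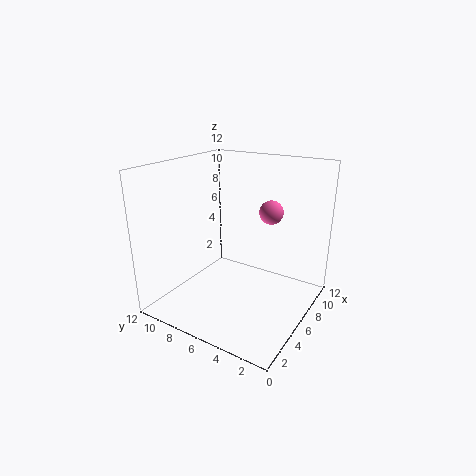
cx = 8, cy = 4, cz = 8, color = 'hotpink'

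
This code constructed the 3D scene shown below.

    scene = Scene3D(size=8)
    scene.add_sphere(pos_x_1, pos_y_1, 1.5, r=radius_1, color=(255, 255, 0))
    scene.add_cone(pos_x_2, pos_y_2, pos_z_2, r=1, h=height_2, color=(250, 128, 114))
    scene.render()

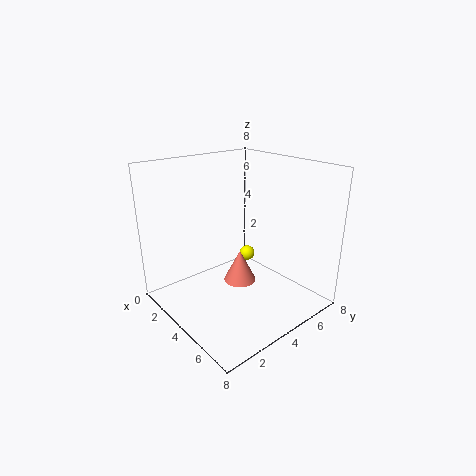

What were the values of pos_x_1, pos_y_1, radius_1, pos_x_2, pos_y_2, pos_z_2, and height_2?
pos_x_1 = 2; pos_y_1 = 6.5; radius_1 = 0.5; pos_x_2 = 3; pos_y_2 = 5; pos_z_2 = 0.5; height_2 = 2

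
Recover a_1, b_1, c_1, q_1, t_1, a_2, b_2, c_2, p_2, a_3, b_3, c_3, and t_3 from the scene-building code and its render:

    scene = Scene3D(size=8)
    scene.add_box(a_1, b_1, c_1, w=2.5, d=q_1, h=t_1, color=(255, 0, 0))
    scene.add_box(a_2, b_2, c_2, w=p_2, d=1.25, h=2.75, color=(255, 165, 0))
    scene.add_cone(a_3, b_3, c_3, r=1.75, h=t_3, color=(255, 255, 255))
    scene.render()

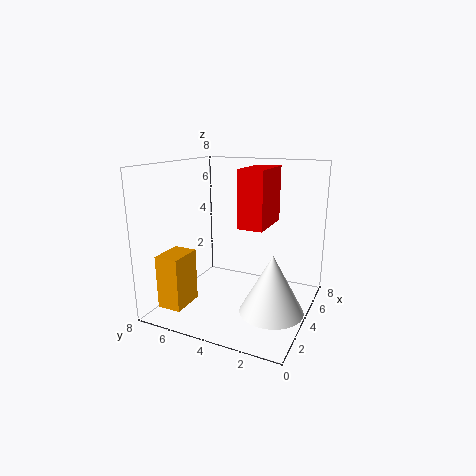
a_1 = 1.75, b_1 = 1.75, c_1 = 5.25, q_1 = 1.25, t_1 = 2.75, a_2 = 0.25, b_2 = 5.5, c_2 = 1, p_2 = 1.75, a_3 = 3.5, b_3 = 1.75, c_3 = 0.25, t_3 = 3.25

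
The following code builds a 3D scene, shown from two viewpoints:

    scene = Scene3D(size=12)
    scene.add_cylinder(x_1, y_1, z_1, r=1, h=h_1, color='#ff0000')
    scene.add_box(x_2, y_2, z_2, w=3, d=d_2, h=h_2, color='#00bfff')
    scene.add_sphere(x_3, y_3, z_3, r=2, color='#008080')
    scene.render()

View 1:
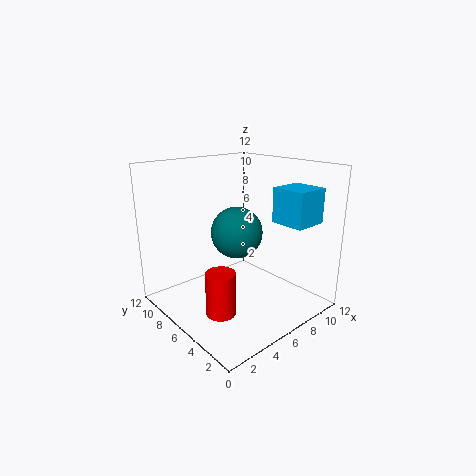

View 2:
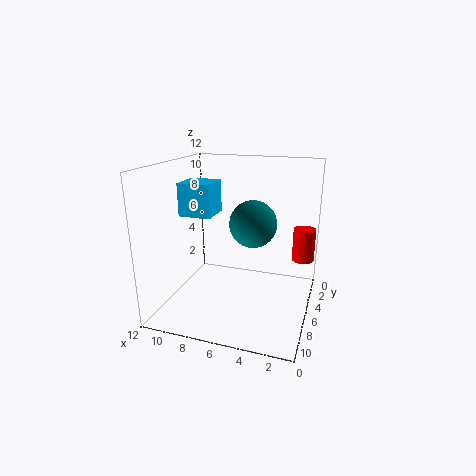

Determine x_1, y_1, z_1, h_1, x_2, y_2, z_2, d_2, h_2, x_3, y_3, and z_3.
x_1 = 1
y_1 = 2
z_1 = 3
h_1 = 3
x_2 = 9
y_2 = 2
z_2 = 7
d_2 = 3
h_2 = 3
x_3 = 5
y_3 = 5
z_3 = 7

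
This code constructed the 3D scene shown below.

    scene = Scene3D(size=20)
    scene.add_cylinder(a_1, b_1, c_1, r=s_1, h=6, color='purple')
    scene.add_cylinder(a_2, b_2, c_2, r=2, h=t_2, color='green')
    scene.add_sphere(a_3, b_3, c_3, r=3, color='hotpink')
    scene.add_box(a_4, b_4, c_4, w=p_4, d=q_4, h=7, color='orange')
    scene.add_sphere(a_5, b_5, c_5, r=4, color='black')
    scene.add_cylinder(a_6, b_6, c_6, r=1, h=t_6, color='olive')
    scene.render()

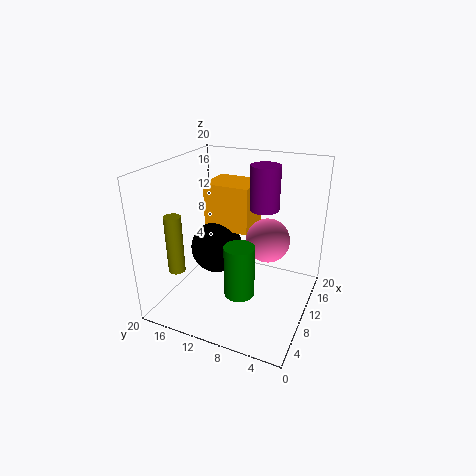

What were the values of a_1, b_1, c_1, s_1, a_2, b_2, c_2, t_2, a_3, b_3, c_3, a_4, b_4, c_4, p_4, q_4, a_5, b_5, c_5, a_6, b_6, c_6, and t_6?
a_1 = 12, b_1 = 7, c_1 = 14, s_1 = 2, a_2 = 6, b_2 = 8, c_2 = 4, t_2 = 7, a_3 = 11, b_3 = 6, c_3 = 10, a_4 = 13, b_4 = 10, c_4 = 9, p_4 = 6, q_4 = 7, a_5 = 13, b_5 = 15, c_5 = 6, a_6 = 1, b_6 = 14, c_6 = 9, t_6 = 7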